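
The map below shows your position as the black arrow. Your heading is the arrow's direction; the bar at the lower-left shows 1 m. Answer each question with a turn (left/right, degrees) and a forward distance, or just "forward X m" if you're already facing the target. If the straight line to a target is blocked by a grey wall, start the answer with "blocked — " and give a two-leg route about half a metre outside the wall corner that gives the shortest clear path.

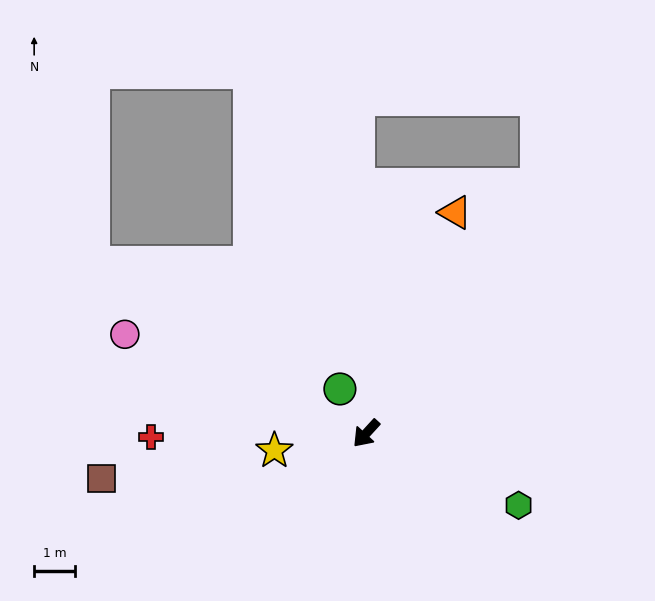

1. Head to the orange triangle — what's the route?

turn right 159°, forward 5.9 m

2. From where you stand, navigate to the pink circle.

turn right 70°, forward 6.4 m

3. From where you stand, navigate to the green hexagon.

turn left 107°, forward 4.2 m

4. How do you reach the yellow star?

turn right 37°, forward 2.3 m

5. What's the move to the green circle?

turn right 107°, forward 1.3 m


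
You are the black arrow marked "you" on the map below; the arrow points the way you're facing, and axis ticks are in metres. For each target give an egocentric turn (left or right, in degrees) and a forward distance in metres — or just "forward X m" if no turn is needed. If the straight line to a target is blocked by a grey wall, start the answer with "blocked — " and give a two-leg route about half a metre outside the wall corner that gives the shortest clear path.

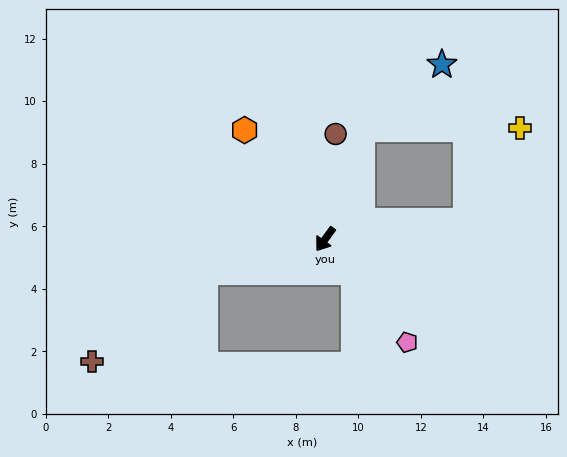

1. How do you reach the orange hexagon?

turn right 108°, forward 4.3 m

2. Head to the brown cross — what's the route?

blocked — turn right 39°, forward 4.0 m, then turn left 23°, forward 4.6 m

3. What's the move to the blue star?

blocked — turn right 163°, forward 3.7 m, then turn right 32°, forward 3.3 m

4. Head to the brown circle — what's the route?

turn right 150°, forward 3.4 m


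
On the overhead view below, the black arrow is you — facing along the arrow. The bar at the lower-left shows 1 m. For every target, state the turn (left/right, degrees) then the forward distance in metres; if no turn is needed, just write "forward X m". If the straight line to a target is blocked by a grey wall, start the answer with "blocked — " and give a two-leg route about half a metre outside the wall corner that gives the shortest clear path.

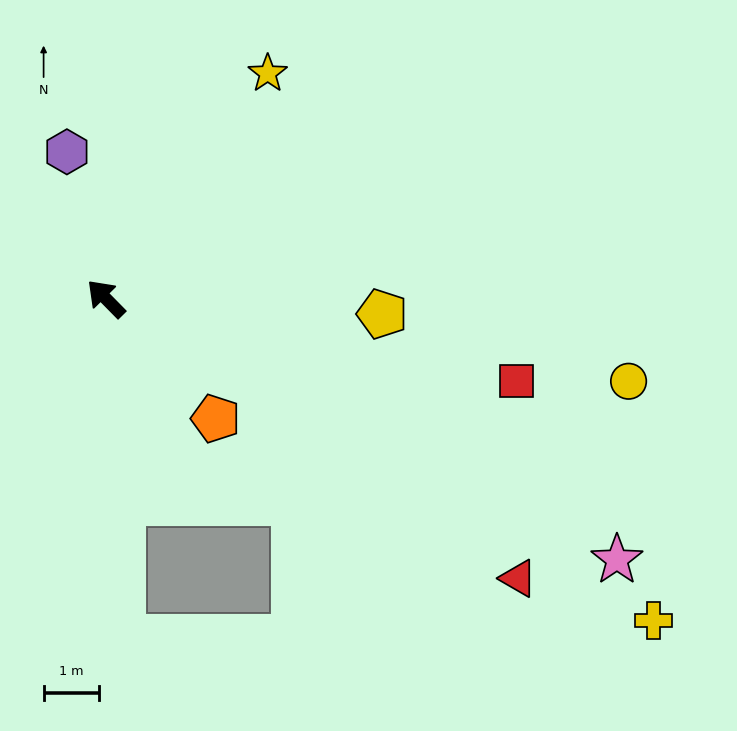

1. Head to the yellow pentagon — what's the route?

turn right 138°, forward 5.0 m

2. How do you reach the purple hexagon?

turn right 30°, forward 2.7 m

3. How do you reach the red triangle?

turn right 169°, forward 8.9 m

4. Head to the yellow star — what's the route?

turn right 80°, forward 5.0 m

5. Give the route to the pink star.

turn right 162°, forward 10.3 m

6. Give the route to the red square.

turn right 146°, forward 7.5 m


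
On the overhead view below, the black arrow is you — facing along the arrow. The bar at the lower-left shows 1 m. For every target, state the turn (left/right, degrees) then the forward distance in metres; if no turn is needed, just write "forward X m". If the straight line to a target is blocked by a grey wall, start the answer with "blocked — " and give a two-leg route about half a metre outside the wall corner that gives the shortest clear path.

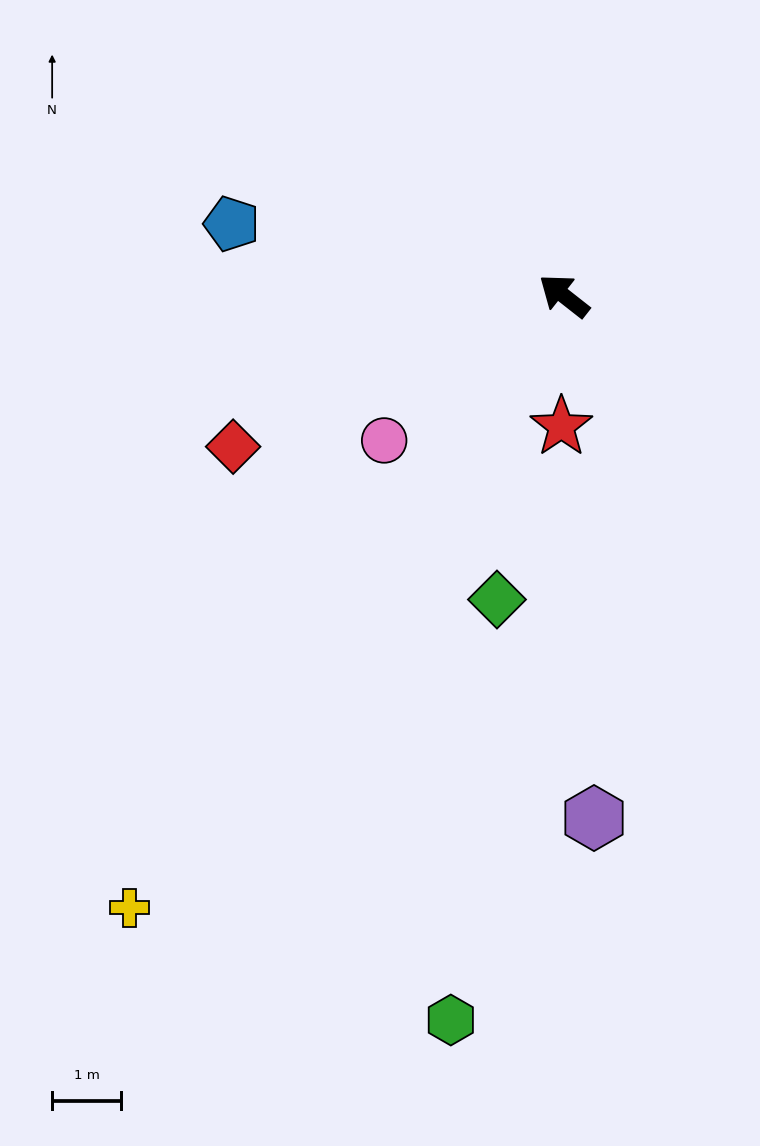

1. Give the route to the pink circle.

turn left 77°, forward 3.3 m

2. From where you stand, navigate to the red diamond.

turn left 63°, forward 5.3 m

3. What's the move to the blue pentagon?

turn left 26°, forward 4.9 m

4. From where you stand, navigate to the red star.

turn left 127°, forward 1.9 m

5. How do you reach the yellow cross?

turn left 93°, forward 10.9 m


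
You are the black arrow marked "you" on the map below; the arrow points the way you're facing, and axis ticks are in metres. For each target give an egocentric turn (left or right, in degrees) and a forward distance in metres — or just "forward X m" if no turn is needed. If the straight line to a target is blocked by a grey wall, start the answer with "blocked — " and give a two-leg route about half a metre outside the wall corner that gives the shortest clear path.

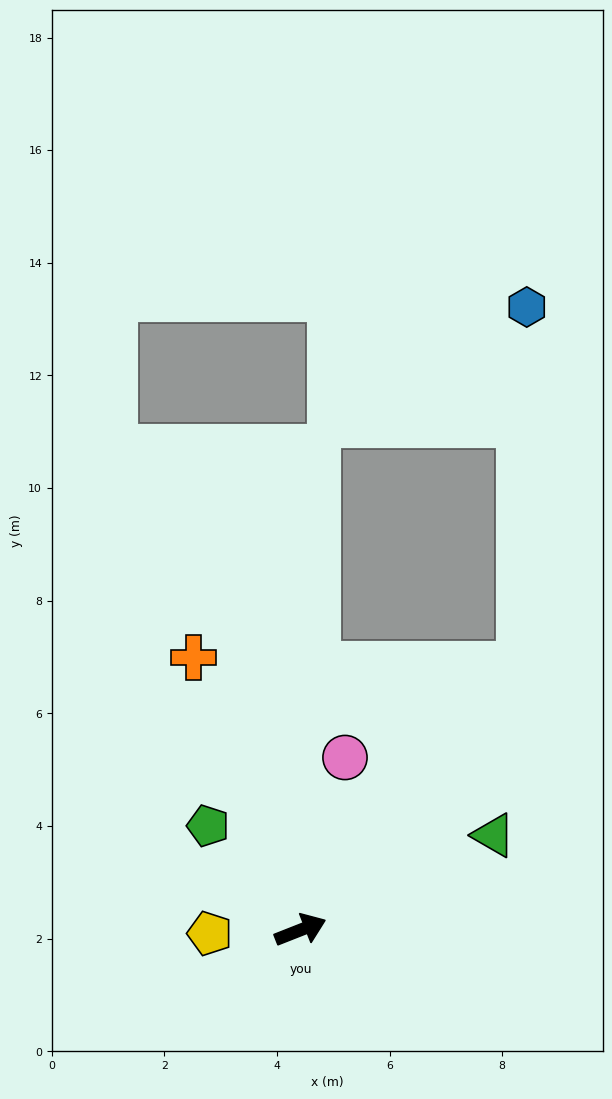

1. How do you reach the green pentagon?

turn left 110°, forward 2.5 m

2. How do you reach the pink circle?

turn left 54°, forward 3.2 m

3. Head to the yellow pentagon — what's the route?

turn left 161°, forward 1.6 m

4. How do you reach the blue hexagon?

blocked — turn left 29°, forward 6.1 m, then turn left 38°, forward 6.4 m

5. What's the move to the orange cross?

turn left 90°, forward 5.2 m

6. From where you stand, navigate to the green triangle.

turn left 5°, forward 3.8 m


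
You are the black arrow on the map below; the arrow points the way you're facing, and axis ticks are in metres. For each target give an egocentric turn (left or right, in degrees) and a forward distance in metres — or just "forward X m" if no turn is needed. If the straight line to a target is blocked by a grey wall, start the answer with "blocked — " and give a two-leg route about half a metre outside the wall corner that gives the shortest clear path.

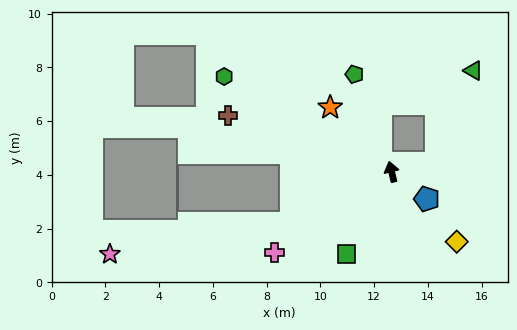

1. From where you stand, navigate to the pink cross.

turn left 111°, forward 5.3 m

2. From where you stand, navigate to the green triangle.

blocked — turn right 92°, forward 1.7 m, then turn left 56°, forward 3.7 m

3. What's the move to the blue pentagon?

turn right 141°, forward 1.7 m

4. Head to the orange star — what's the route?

turn left 30°, forward 3.3 m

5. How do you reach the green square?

turn left 138°, forward 3.5 m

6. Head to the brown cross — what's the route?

turn left 57°, forward 6.4 m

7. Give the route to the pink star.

blocked — turn left 103°, forward 4.2 m, then turn right 17°, forward 6.9 m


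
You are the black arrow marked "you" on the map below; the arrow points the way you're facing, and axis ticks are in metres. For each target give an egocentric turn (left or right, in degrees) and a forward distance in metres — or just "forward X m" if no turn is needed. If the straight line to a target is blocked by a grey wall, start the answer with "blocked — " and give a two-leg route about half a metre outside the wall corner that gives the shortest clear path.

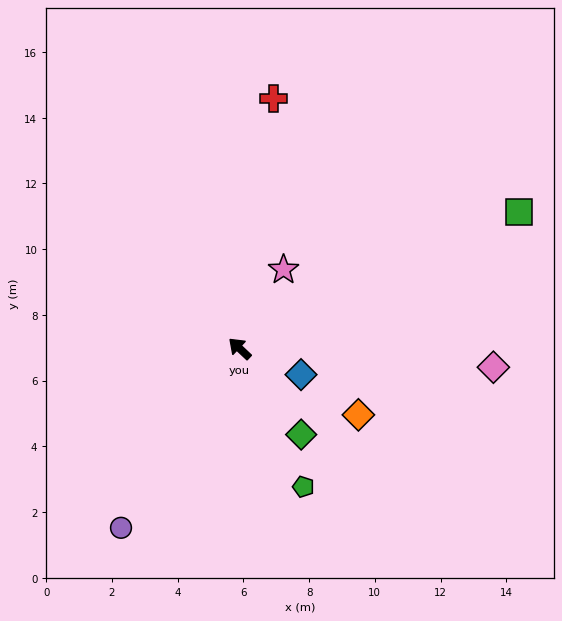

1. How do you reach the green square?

turn right 111°, forward 9.5 m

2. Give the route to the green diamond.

turn left 169°, forward 3.2 m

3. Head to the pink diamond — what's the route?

turn right 141°, forward 7.7 m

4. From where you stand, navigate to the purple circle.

turn left 100°, forward 6.5 m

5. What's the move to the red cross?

turn right 54°, forward 7.7 m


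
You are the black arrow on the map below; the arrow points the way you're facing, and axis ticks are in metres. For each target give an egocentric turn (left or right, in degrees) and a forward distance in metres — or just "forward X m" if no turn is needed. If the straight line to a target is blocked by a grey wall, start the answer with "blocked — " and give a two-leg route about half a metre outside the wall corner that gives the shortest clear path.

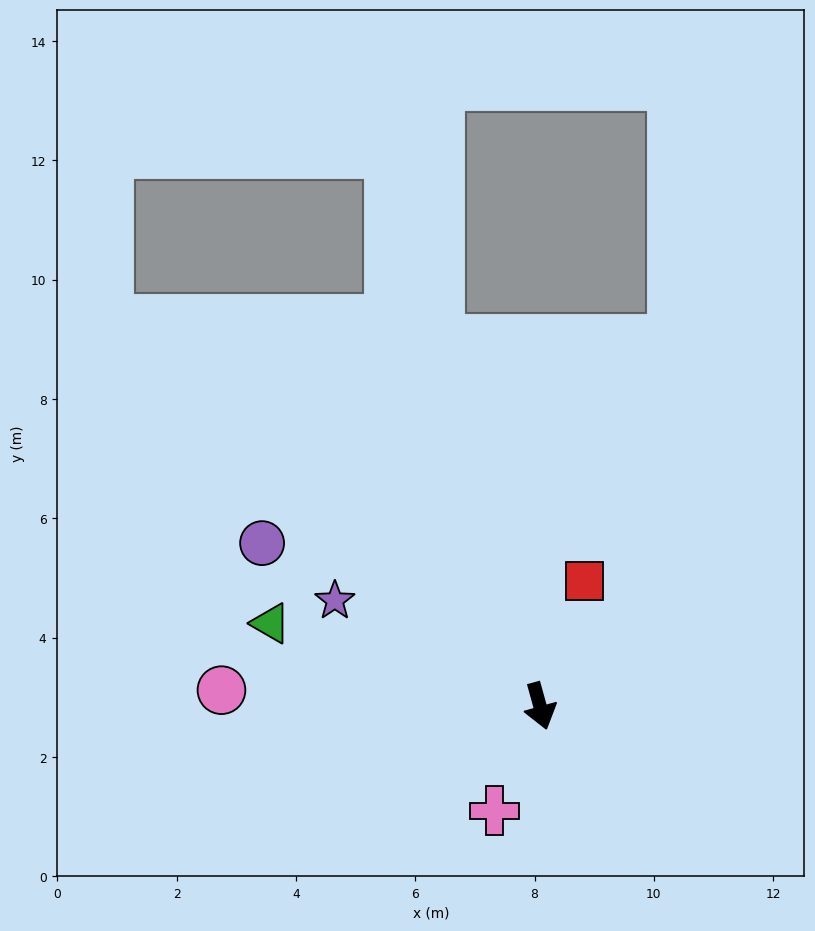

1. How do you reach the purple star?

turn right 133°, forward 3.9 m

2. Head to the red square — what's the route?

turn left 145°, forward 2.2 m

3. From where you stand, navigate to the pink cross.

turn right 39°, forward 1.9 m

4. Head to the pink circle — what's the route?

turn right 108°, forward 5.3 m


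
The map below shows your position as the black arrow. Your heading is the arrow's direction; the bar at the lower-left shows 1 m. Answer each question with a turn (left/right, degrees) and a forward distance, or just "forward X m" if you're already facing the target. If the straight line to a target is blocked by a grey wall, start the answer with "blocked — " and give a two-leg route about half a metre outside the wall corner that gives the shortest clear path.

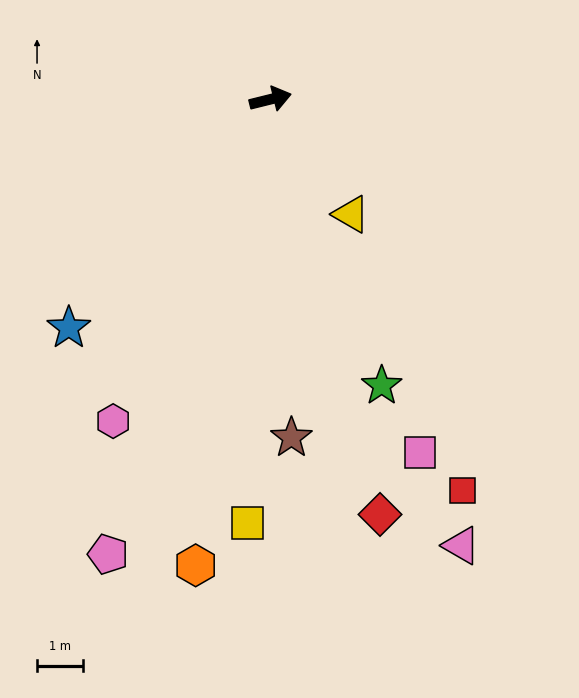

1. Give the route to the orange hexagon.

turn right 113°, forward 10.2 m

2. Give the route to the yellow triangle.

turn right 69°, forward 3.0 m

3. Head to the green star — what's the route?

turn right 83°, forward 6.6 m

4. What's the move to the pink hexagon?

turn right 130°, forward 7.7 m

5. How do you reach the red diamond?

turn right 89°, forward 9.3 m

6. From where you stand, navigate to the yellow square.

turn right 107°, forward 9.2 m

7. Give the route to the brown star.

turn right 100°, forward 7.3 m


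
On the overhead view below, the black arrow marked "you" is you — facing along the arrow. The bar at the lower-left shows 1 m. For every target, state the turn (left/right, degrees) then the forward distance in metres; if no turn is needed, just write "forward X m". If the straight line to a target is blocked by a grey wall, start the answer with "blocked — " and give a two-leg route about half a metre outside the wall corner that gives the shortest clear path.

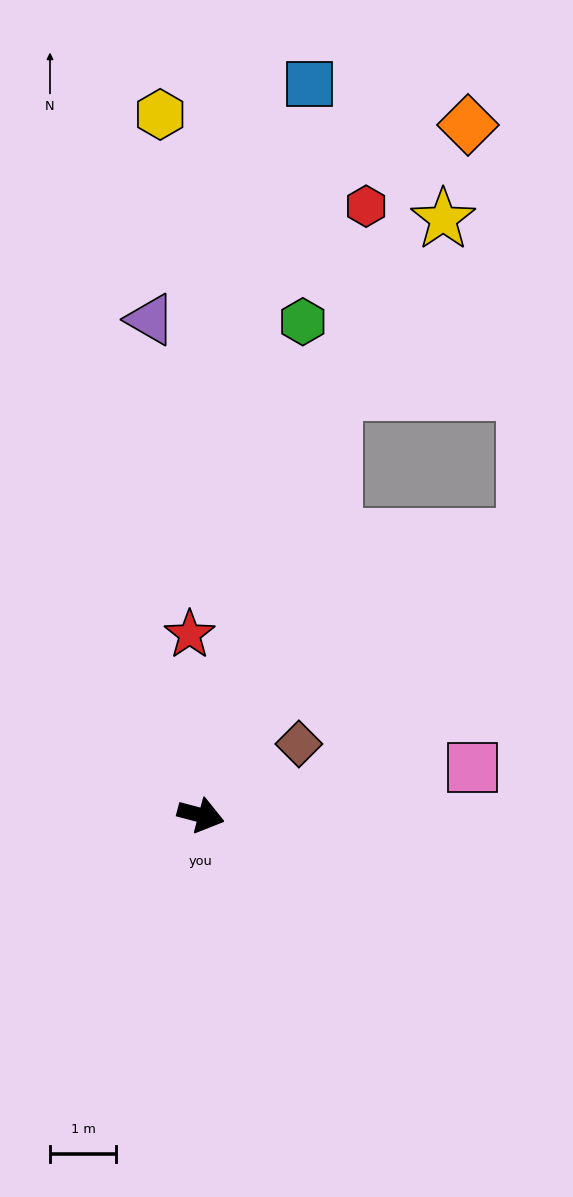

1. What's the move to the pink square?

turn left 25°, forward 4.2 m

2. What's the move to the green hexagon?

turn left 93°, forward 7.6 m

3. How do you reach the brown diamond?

turn left 51°, forward 1.8 m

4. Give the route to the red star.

turn left 108°, forward 2.7 m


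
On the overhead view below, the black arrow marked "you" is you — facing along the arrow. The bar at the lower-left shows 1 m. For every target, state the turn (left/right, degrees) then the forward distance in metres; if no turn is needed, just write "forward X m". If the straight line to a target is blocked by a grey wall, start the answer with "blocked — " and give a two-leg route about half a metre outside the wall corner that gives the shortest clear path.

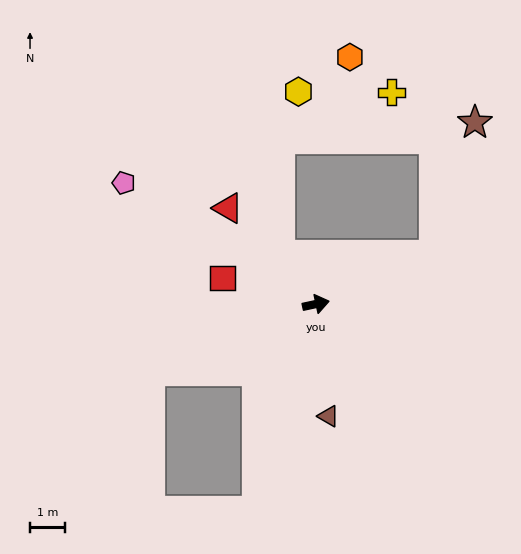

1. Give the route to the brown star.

blocked — turn left 11°, forward 3.6 m, then turn left 50°, forward 3.9 m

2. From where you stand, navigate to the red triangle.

turn left 120°, forward 3.7 m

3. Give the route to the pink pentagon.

turn left 136°, forward 6.4 m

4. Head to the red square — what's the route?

turn left 152°, forward 2.7 m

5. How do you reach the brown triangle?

turn right 96°, forward 3.2 m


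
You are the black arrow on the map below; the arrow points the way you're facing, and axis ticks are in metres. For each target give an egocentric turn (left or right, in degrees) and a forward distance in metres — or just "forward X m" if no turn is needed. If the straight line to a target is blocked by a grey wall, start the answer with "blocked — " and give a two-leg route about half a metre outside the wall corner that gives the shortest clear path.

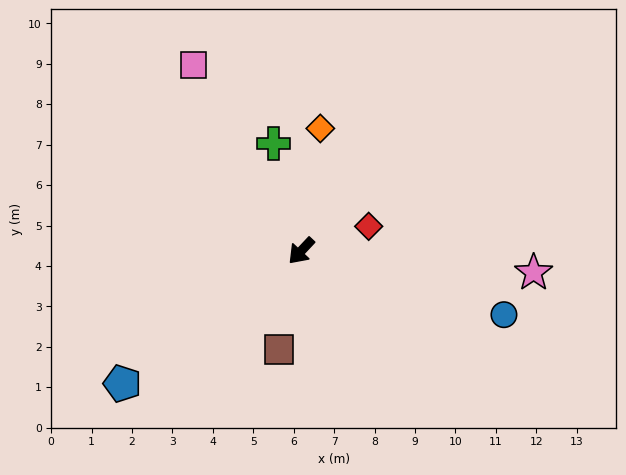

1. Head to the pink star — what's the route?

turn left 128°, forward 5.8 m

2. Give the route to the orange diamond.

turn right 146°, forward 3.1 m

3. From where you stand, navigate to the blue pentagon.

turn right 10°, forward 5.5 m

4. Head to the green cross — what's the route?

turn right 122°, forward 2.7 m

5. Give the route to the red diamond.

turn left 153°, forward 1.8 m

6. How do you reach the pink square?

turn right 107°, forward 5.3 m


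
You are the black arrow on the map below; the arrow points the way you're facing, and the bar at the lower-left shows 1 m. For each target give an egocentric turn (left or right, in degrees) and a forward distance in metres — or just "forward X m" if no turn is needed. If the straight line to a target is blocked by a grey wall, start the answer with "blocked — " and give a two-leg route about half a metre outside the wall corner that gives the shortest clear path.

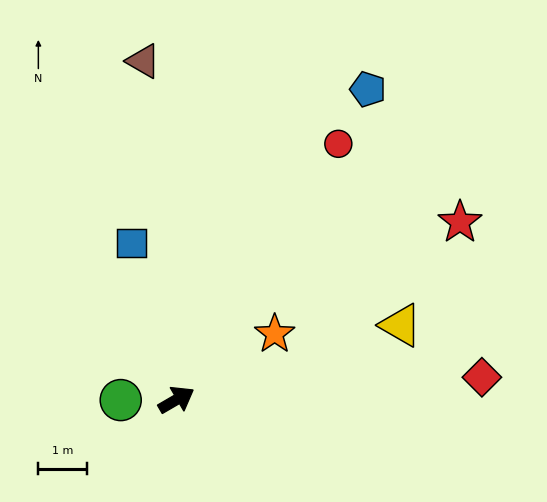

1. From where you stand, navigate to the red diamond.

turn right 26°, forward 6.2 m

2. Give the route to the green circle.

turn left 150°, forward 1.1 m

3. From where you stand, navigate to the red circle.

turn left 27°, forward 6.2 m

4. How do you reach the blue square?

turn left 76°, forward 3.3 m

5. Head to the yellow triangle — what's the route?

turn right 12°, forward 4.8 m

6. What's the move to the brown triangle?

turn left 65°, forward 6.9 m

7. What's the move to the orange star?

turn left 4°, forward 2.4 m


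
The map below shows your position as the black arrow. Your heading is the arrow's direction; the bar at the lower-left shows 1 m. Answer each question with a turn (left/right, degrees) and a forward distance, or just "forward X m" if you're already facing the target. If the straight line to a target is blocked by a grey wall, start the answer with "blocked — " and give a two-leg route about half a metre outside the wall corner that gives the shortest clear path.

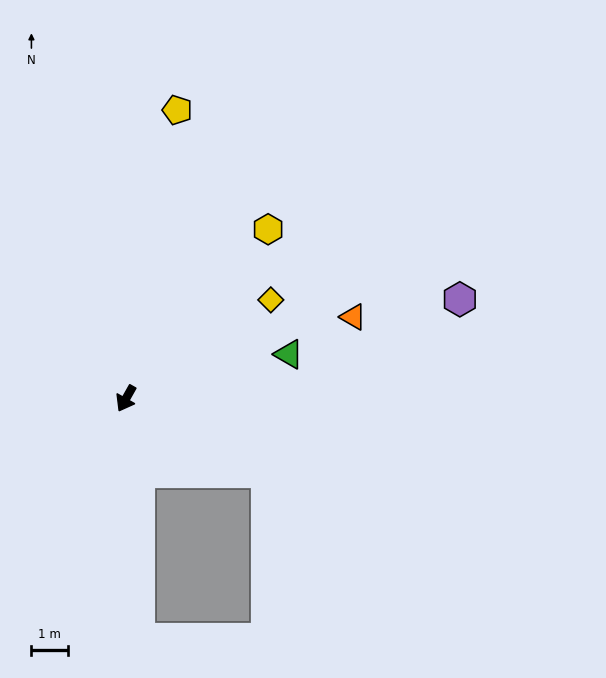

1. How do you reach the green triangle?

turn left 135°, forward 4.6 m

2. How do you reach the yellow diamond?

turn left 154°, forward 4.8 m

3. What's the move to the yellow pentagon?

turn right 161°, forward 8.0 m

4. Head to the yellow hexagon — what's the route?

turn left 169°, forward 6.1 m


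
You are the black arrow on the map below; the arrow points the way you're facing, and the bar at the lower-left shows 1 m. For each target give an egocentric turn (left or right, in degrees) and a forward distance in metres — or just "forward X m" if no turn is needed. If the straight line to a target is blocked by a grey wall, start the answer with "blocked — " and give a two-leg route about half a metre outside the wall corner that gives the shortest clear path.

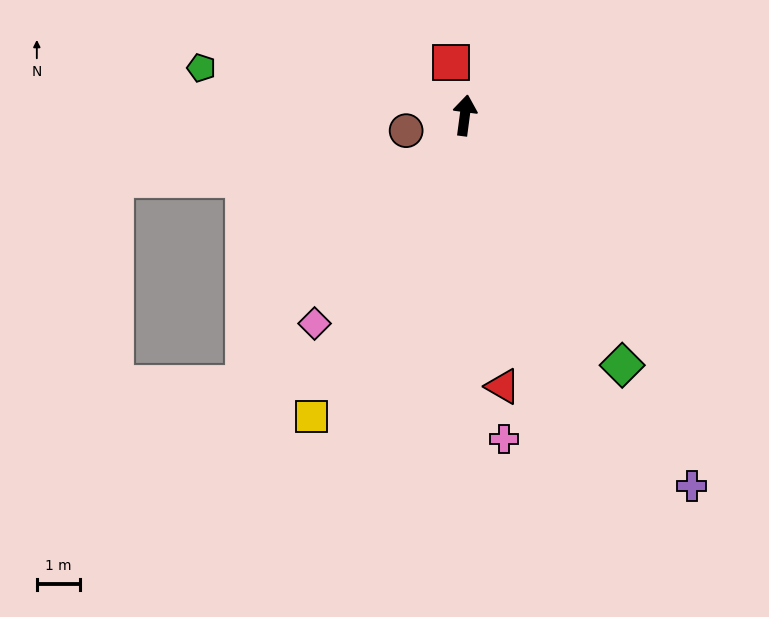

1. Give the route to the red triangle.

turn right 165°, forward 6.4 m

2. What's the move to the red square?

turn left 22°, forward 1.3 m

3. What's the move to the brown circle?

turn left 112°, forward 1.4 m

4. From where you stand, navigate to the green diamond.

turn right 140°, forward 6.9 m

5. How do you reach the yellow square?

turn left 161°, forward 7.9 m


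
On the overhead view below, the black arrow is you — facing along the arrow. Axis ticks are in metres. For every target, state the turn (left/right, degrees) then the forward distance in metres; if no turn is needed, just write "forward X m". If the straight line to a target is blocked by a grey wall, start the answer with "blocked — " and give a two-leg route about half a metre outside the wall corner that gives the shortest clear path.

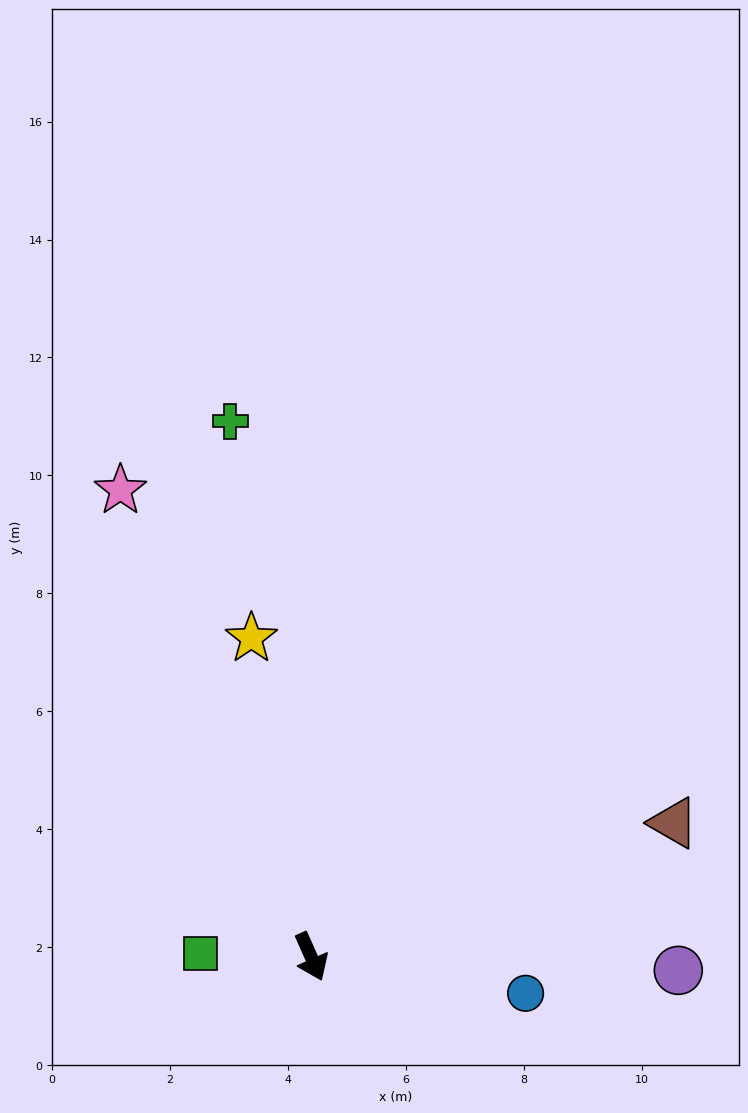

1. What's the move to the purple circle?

turn left 64°, forward 6.2 m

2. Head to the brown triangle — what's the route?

turn left 86°, forward 6.6 m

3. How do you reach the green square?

turn right 116°, forward 1.9 m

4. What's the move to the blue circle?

turn left 56°, forward 3.7 m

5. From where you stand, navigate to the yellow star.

turn left 167°, forward 5.5 m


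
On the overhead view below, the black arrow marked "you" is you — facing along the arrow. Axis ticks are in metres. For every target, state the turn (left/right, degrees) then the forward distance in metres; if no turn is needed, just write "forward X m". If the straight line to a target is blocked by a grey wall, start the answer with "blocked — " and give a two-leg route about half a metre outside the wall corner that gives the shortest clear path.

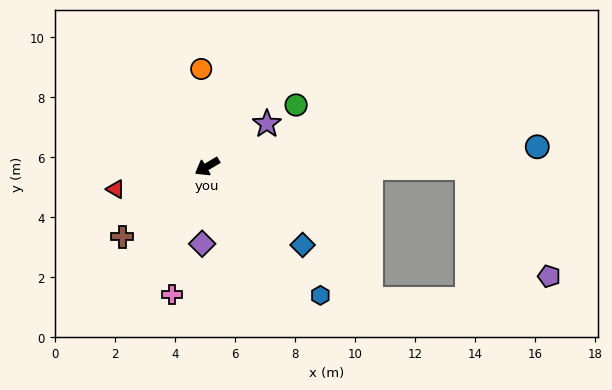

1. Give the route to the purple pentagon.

blocked — turn left 149°, forward 8.7 m, then turn right 53°, forward 4.5 m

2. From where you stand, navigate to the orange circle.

turn right 117°, forward 3.3 m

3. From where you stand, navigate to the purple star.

turn right 175°, forward 2.4 m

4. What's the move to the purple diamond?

turn left 56°, forward 2.6 m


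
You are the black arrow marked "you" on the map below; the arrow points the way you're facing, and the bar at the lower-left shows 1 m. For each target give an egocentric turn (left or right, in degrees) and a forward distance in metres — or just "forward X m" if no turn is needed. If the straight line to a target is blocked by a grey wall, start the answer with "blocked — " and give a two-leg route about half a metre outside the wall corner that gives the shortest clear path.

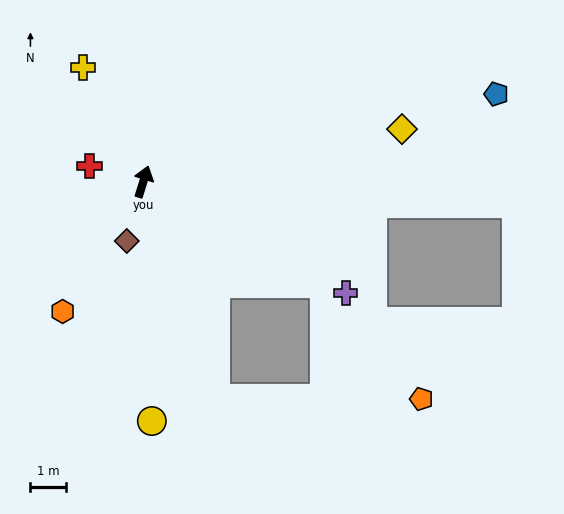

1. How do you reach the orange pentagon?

blocked — turn right 144°, forward 6.5 m, then turn left 71°, forward 5.8 m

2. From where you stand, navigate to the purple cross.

turn right 102°, forward 6.5 m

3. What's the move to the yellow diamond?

turn right 61°, forward 7.5 m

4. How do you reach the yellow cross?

turn left 45°, forward 3.7 m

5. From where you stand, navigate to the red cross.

turn left 91°, forward 1.6 m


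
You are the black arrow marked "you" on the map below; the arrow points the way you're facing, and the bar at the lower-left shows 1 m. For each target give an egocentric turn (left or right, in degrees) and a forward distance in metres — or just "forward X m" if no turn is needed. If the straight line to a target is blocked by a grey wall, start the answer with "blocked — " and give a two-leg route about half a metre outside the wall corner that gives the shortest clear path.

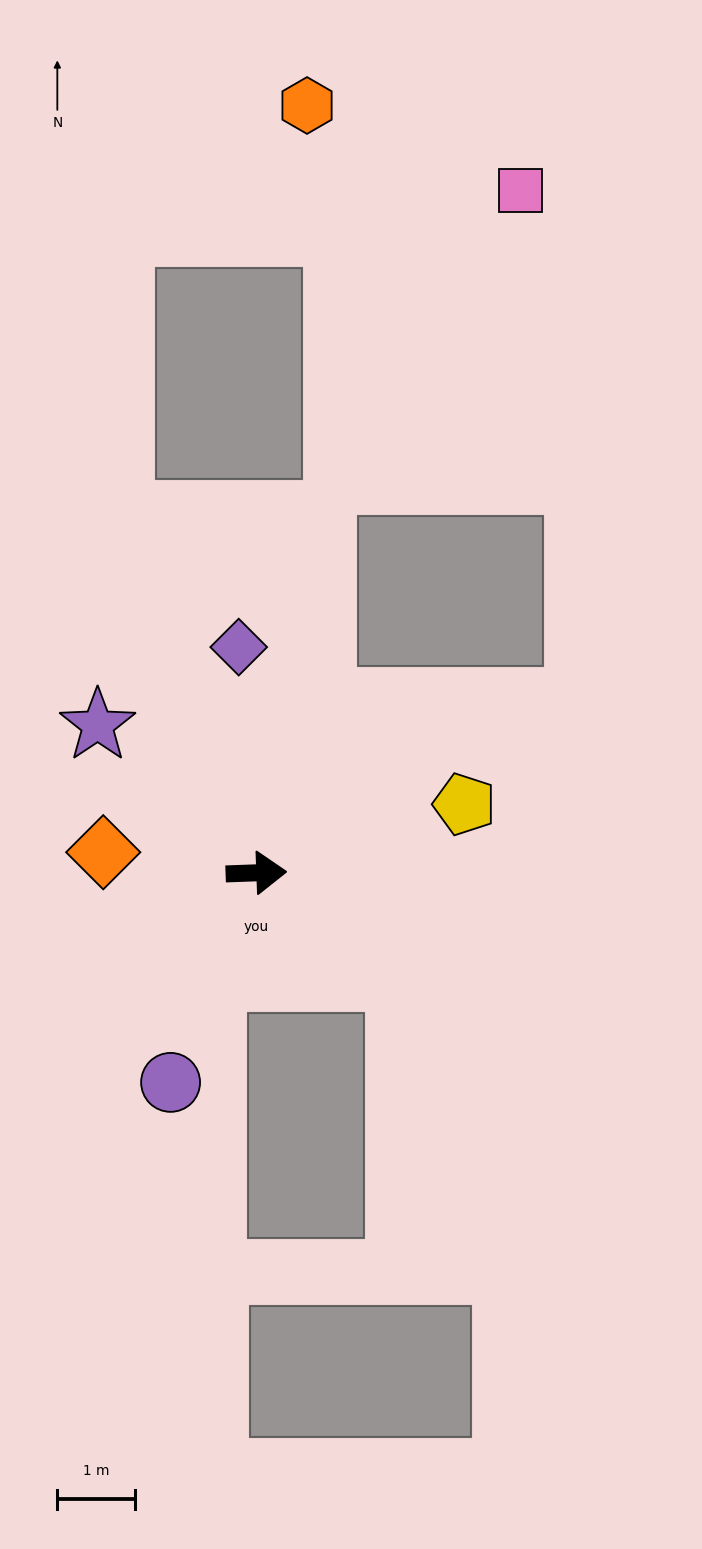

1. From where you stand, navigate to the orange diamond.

turn left 170°, forward 2.0 m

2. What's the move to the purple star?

turn left 135°, forward 2.8 m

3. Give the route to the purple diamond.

turn left 92°, forward 2.9 m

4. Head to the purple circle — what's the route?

turn right 114°, forward 2.9 m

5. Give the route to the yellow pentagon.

turn left 16°, forward 2.8 m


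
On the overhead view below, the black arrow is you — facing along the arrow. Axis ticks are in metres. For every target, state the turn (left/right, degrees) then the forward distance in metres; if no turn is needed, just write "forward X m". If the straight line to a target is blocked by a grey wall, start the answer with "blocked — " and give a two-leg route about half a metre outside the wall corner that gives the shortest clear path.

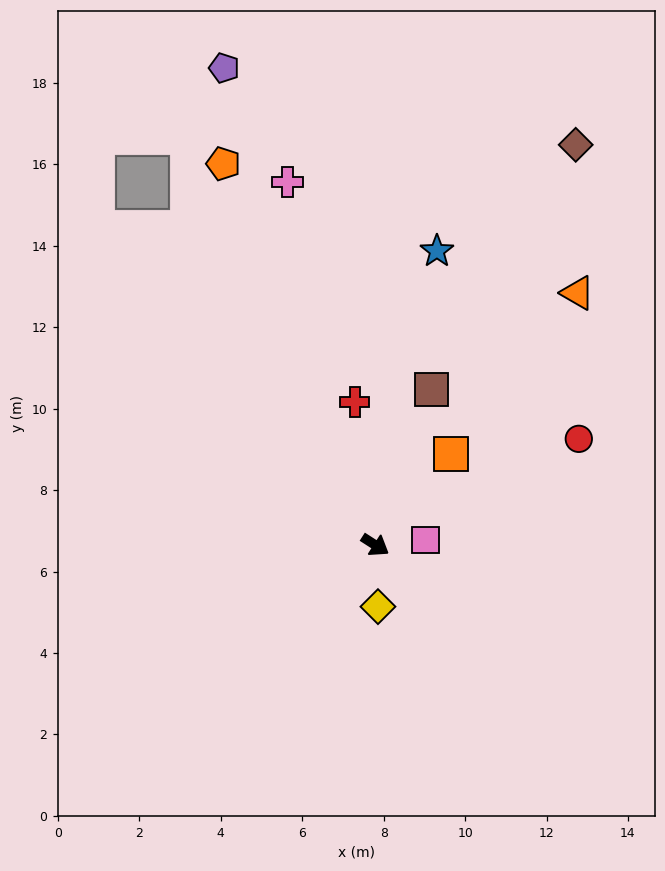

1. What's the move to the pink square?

turn left 39°, forward 1.2 m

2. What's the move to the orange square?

turn left 83°, forward 2.9 m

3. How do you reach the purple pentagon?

turn left 140°, forward 12.3 m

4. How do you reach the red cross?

turn left 131°, forward 3.5 m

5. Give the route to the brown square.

turn left 103°, forward 4.1 m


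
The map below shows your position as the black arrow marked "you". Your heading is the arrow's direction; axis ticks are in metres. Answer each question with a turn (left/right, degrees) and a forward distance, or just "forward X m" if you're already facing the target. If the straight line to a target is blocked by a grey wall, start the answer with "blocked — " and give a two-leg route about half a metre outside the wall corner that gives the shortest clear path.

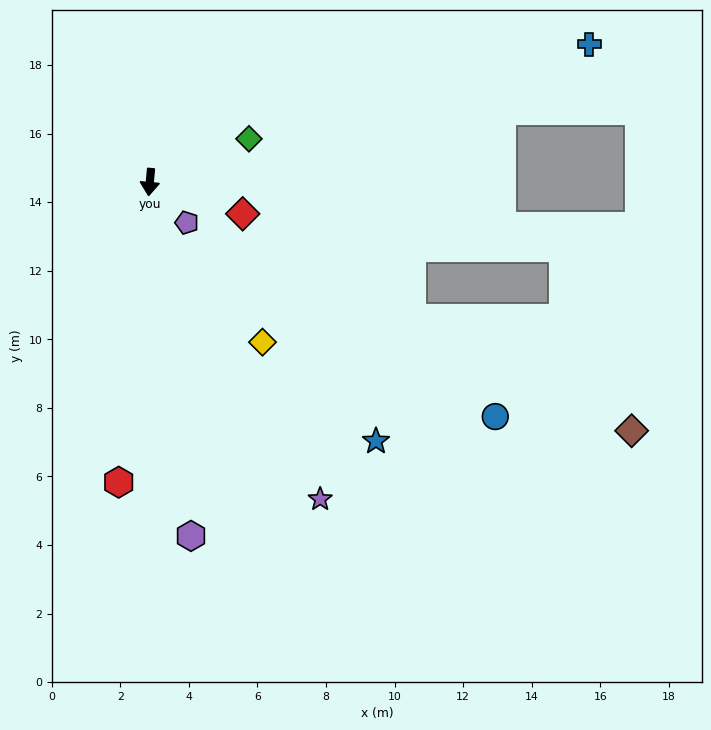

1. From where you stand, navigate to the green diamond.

turn left 119°, forward 3.2 m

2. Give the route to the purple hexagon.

turn left 12°, forward 10.4 m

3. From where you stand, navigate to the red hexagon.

forward 8.8 m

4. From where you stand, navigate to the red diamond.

turn left 76°, forward 2.9 m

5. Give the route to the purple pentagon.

turn left 47°, forward 1.6 m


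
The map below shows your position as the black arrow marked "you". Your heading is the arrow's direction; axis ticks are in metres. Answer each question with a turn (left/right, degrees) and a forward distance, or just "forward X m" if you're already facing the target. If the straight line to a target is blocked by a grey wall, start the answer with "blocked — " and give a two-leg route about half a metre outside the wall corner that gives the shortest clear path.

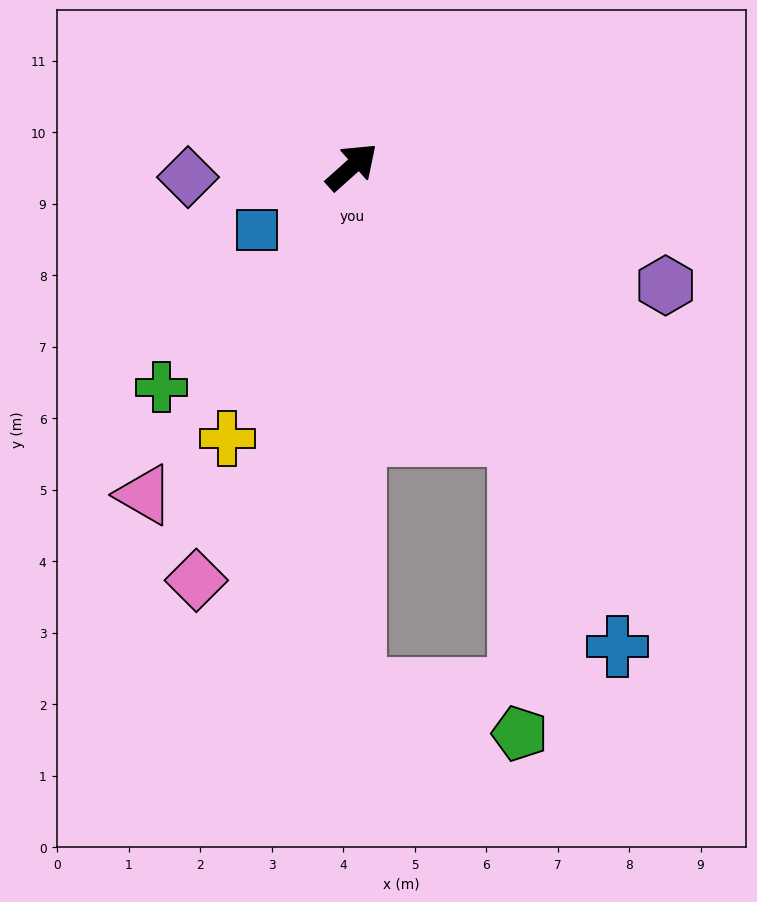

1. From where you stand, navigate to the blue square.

turn left 172°, forward 1.6 m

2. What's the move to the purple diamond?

turn left 142°, forward 2.3 m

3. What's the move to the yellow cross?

turn right 156°, forward 4.2 m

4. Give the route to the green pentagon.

blocked — turn right 100°, forward 4.4 m, then turn right 32°, forward 4.2 m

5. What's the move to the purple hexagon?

turn right 63°, forward 4.7 m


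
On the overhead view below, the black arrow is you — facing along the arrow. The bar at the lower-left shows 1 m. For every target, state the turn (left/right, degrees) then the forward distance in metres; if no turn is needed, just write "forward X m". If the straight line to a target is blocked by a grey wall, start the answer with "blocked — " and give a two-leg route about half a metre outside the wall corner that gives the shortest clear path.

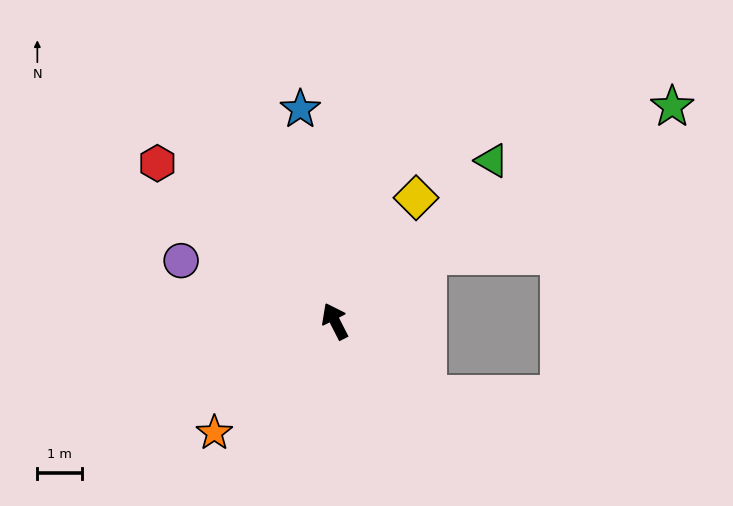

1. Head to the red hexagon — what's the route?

turn left 21°, forward 5.3 m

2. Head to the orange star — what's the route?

turn left 106°, forward 3.6 m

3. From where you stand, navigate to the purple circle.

turn left 41°, forward 3.7 m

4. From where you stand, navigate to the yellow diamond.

turn right 60°, forward 3.3 m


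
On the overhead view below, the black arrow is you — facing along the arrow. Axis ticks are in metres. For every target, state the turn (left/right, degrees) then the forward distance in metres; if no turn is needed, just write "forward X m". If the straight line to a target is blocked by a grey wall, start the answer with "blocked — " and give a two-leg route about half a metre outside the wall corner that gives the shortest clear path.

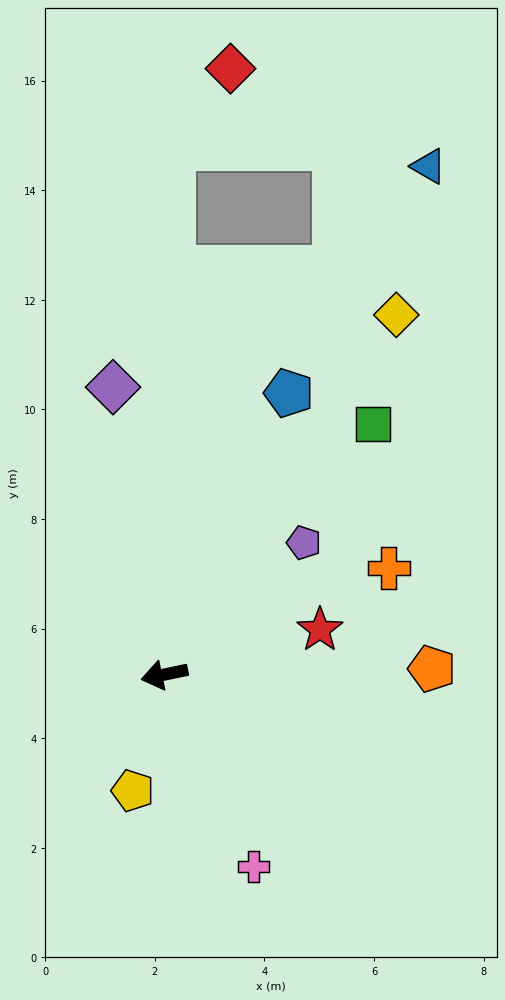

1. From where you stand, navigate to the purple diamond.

turn right 92°, forward 5.3 m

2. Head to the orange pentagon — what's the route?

turn left 169°, forward 4.9 m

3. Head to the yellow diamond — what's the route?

turn right 135°, forward 7.8 m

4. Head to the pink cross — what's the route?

turn left 103°, forward 3.9 m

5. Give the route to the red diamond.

blocked — turn right 103°, forward 9.6 m, then turn right 35°, forward 1.8 m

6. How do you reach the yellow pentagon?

turn left 63°, forward 2.2 m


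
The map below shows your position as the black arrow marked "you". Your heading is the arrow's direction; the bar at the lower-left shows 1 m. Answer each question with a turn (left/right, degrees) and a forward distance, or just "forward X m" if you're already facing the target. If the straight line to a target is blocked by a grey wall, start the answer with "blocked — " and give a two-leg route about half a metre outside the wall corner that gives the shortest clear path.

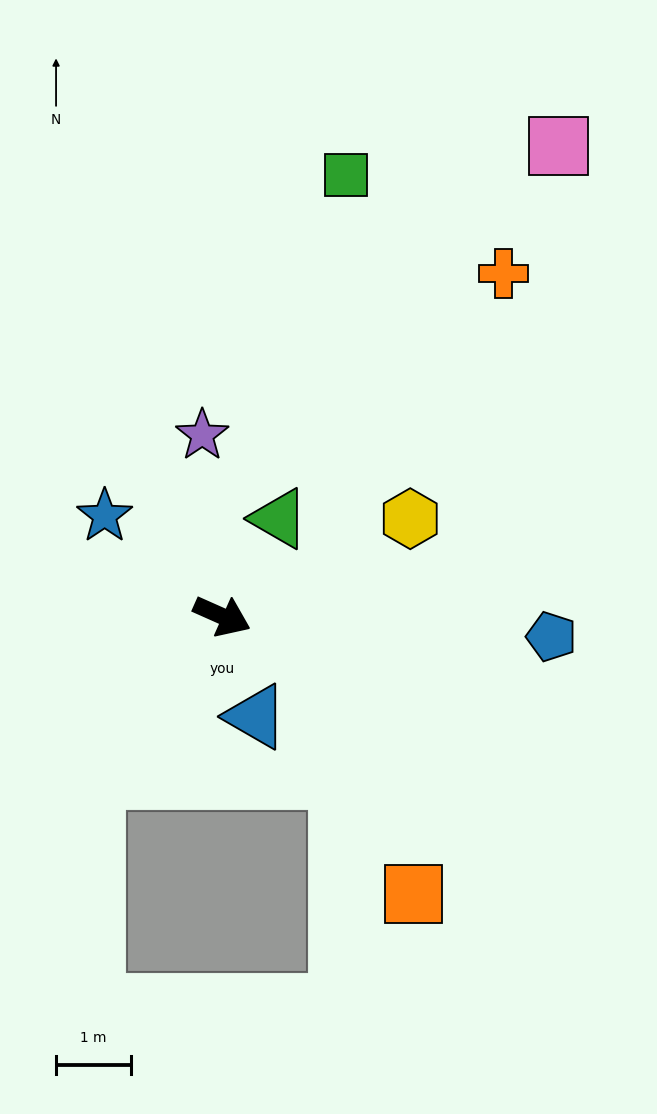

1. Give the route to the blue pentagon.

turn left 20°, forward 4.4 m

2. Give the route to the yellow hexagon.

turn left 51°, forward 2.8 m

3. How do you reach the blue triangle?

turn right 47°, forward 1.4 m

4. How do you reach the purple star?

turn left 120°, forward 2.4 m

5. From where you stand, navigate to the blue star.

turn left 163°, forward 2.1 m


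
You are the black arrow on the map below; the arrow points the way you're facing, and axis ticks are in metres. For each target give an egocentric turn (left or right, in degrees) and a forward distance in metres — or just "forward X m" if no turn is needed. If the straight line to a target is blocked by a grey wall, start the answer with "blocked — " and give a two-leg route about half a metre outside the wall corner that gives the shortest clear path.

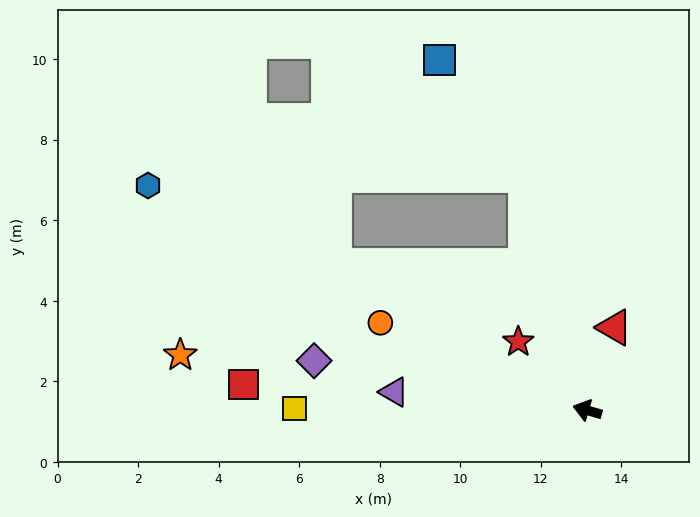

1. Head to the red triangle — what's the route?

turn right 92°, forward 2.2 m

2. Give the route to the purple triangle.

turn left 11°, forward 4.8 m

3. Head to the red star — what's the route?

turn right 29°, forward 2.4 m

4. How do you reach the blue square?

blocked — turn right 59°, forward 6.0 m, then turn left 22°, forward 3.6 m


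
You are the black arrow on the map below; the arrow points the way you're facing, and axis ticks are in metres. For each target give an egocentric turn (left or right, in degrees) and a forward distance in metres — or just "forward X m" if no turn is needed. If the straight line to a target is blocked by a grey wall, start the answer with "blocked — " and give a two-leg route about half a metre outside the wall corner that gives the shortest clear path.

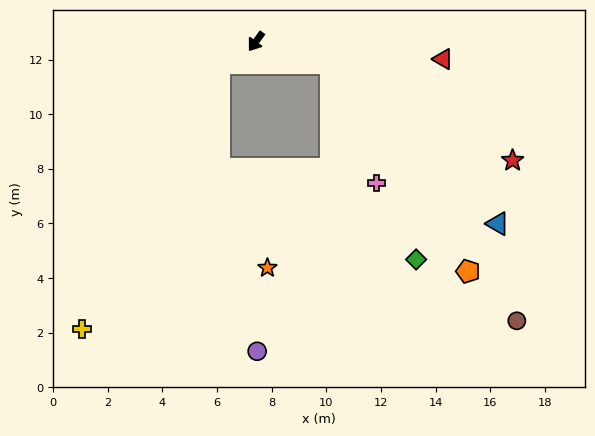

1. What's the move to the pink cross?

blocked — turn left 110°, forward 2.9 m, then turn right 53°, forward 4.7 m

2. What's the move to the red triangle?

turn left 121°, forward 6.9 m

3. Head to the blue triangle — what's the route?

blocked — turn left 110°, forward 2.9 m, then turn right 28°, forward 8.5 m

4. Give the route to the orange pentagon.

blocked — turn left 110°, forward 2.9 m, then turn right 41°, forward 9.1 m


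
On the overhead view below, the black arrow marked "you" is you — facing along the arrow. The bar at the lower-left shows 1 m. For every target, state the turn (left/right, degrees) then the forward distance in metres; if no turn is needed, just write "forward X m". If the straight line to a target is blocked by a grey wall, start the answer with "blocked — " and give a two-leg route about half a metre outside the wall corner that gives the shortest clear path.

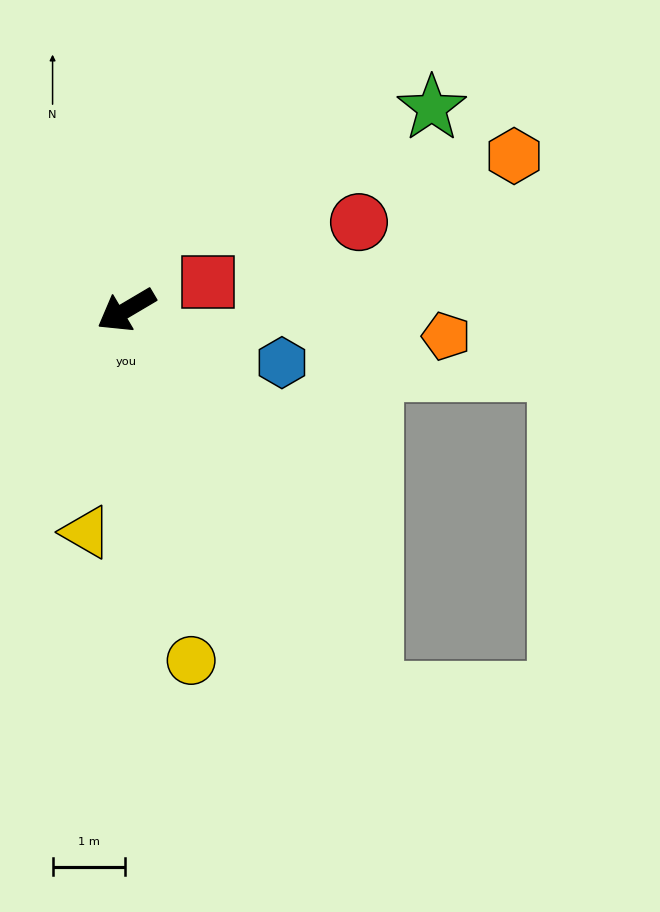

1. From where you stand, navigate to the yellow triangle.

turn left 49°, forward 3.1 m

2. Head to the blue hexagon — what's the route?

turn left 131°, forward 2.3 m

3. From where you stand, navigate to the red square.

turn left 168°, forward 1.2 m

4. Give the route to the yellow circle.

turn left 70°, forward 4.9 m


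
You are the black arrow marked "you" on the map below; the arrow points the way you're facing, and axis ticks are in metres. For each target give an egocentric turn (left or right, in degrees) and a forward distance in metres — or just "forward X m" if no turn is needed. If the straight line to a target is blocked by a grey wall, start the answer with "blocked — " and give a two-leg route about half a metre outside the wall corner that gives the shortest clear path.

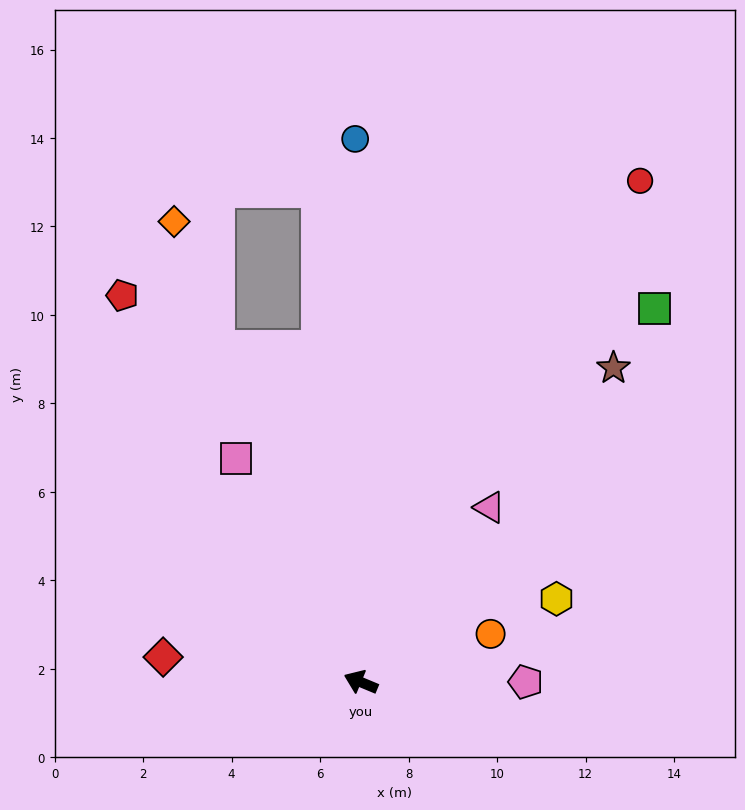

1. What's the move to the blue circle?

turn right 67°, forward 12.3 m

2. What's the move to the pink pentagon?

turn right 157°, forward 3.7 m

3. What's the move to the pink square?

turn right 38°, forward 5.8 m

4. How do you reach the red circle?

turn right 97°, forward 13.0 m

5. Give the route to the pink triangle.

turn right 104°, forward 4.9 m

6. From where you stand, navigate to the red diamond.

turn left 15°, forward 4.5 m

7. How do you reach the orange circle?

turn right 137°, forward 3.1 m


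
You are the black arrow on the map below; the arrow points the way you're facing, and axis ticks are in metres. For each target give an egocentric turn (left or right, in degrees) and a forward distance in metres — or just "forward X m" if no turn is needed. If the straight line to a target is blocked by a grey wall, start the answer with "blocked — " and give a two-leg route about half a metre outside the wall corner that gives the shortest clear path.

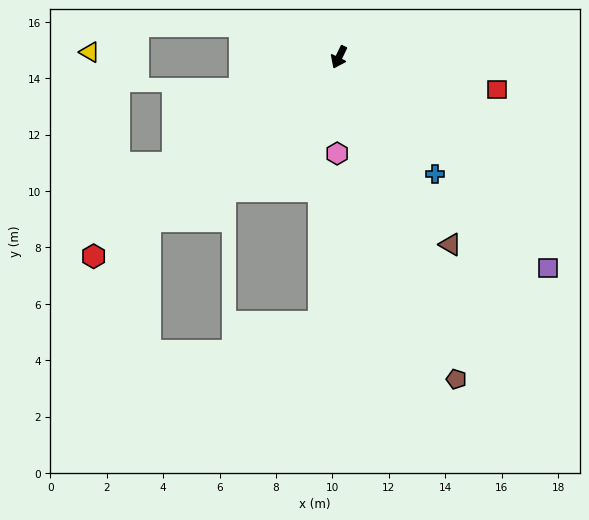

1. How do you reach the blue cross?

turn left 65°, forward 5.4 m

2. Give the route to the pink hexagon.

turn left 25°, forward 3.4 m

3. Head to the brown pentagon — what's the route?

turn left 46°, forward 12.2 m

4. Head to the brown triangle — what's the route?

turn left 57°, forward 7.7 m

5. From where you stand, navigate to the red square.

turn left 104°, forward 5.7 m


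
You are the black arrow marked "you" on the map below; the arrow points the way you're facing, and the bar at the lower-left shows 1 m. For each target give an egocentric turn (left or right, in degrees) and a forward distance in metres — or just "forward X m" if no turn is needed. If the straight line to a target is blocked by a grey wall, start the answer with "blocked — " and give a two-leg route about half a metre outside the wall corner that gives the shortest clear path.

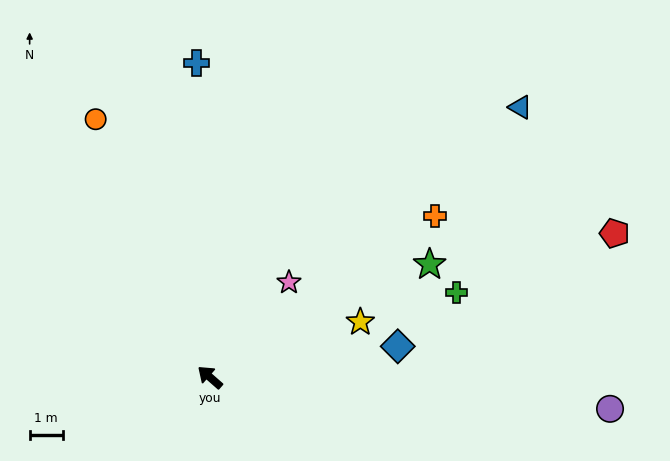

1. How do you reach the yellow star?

turn right 119°, forward 4.8 m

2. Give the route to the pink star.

turn right 89°, forward 3.7 m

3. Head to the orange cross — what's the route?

turn right 103°, forward 8.4 m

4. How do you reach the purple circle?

turn right 143°, forward 12.1 m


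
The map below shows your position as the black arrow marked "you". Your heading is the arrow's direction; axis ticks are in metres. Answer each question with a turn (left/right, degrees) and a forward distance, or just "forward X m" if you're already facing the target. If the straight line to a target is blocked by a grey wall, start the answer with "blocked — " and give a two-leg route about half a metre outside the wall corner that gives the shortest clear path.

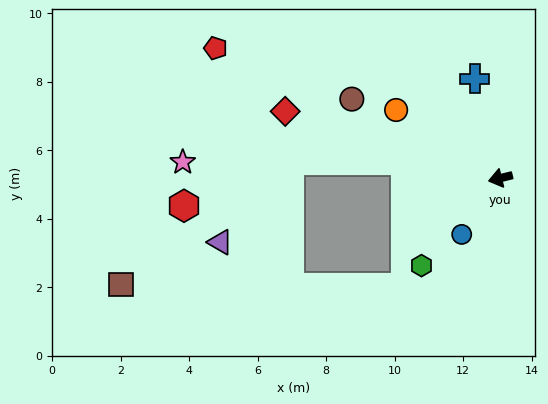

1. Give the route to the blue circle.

turn left 42°, forward 2.0 m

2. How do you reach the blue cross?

turn right 89°, forward 3.0 m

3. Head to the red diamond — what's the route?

turn right 31°, forward 6.6 m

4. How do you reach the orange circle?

turn right 47°, forward 3.6 m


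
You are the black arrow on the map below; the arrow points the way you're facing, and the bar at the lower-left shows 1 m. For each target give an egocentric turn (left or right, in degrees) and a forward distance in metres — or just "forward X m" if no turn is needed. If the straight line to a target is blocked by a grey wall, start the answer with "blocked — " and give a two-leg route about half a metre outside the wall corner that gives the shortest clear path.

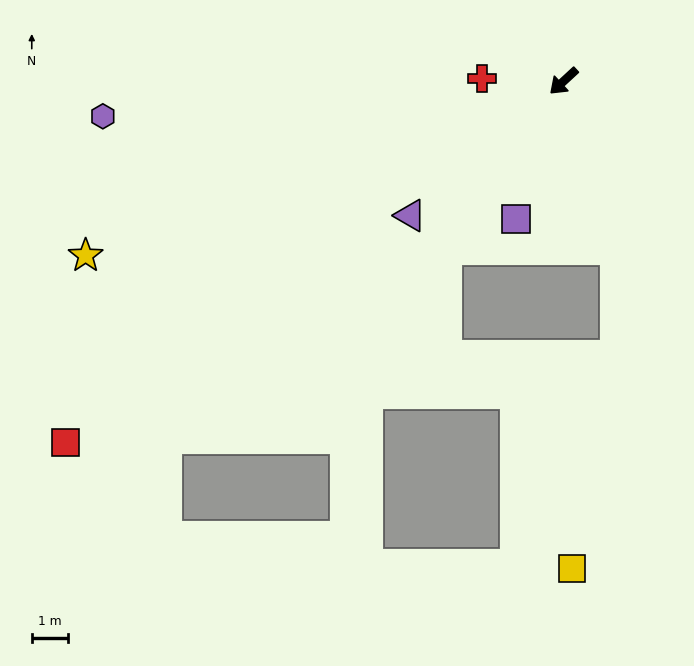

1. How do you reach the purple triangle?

forward 5.6 m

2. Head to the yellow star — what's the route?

turn right 23°, forward 13.9 m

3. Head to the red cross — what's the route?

turn right 45°, forward 2.2 m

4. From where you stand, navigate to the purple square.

turn left 28°, forward 4.0 m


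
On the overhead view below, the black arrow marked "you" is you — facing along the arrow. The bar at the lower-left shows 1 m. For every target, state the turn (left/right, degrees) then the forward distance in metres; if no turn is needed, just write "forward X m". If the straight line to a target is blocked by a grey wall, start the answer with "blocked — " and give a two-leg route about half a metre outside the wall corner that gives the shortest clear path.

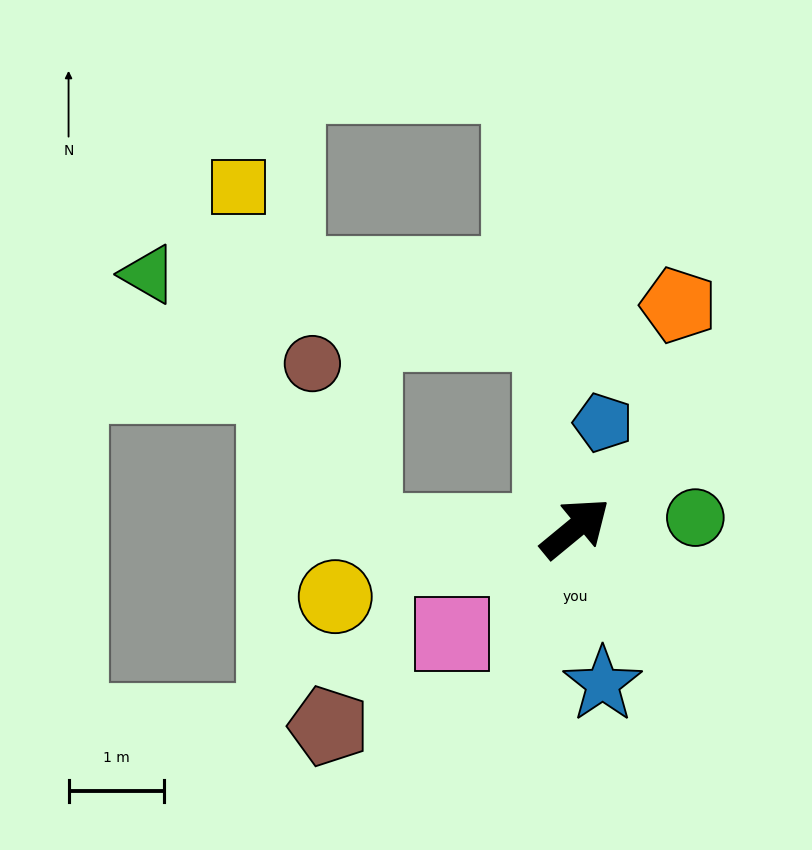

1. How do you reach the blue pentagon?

turn left 36°, forward 1.1 m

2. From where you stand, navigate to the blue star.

turn right 120°, forward 1.7 m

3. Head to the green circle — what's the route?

turn right 34°, forward 1.3 m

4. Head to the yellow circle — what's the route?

turn left 156°, forward 2.6 m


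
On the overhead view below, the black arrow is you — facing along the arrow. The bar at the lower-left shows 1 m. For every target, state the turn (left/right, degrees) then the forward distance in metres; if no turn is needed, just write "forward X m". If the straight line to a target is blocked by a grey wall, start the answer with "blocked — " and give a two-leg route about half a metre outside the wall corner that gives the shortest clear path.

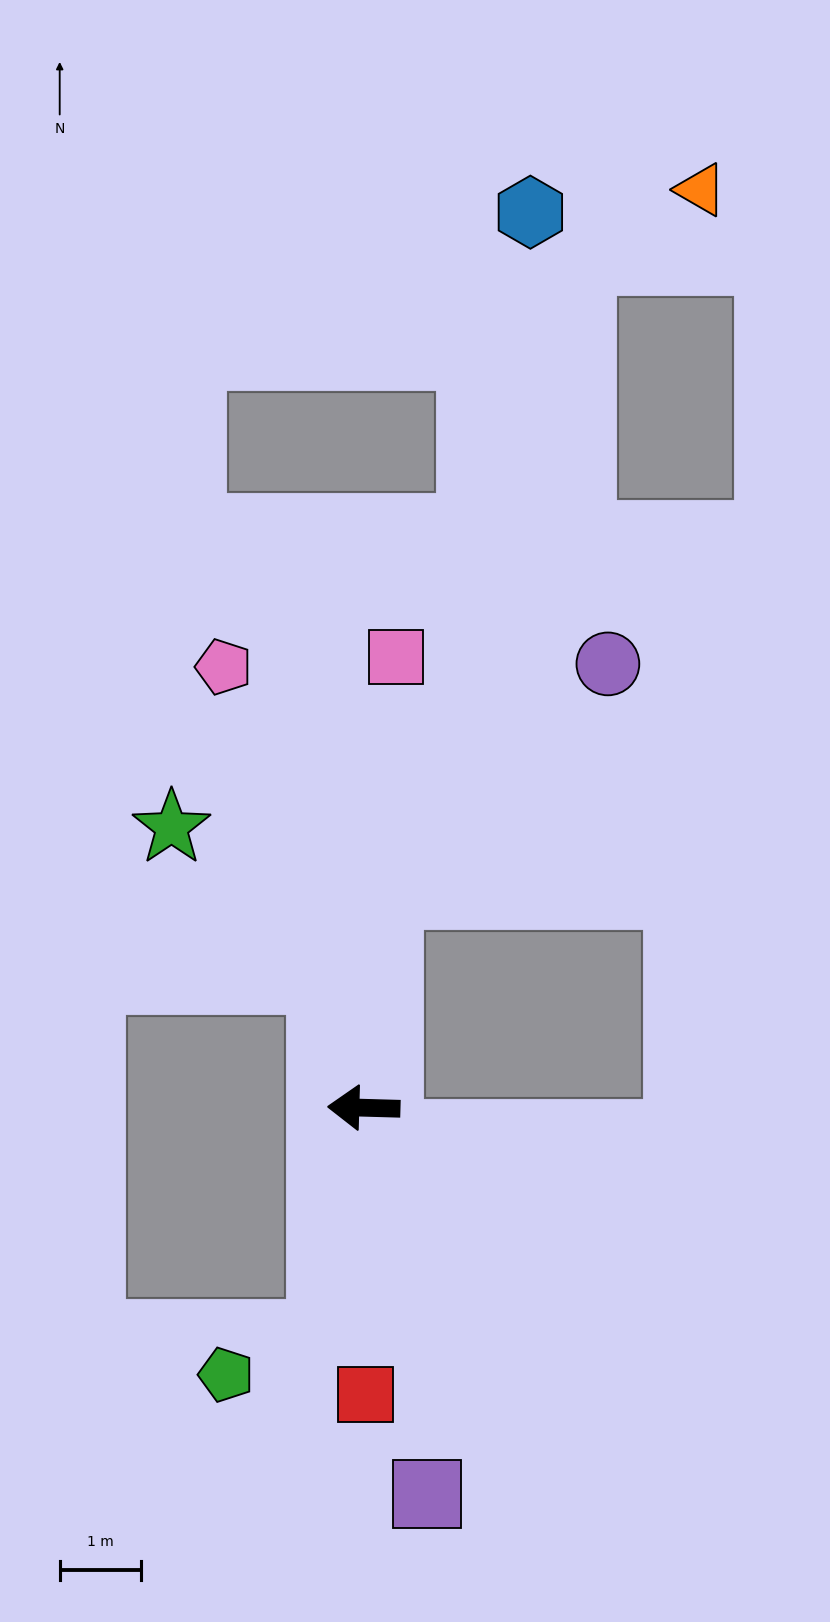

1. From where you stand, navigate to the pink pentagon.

turn right 71°, forward 5.7 m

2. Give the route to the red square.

turn left 92°, forward 3.5 m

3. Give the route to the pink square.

turn right 92°, forward 5.6 m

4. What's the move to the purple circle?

blocked — turn right 95°, forward 2.6 m, then turn right 37°, forward 3.9 m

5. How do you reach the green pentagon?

blocked — turn left 81°, forward 2.8 m, then turn right 56°, forward 1.3 m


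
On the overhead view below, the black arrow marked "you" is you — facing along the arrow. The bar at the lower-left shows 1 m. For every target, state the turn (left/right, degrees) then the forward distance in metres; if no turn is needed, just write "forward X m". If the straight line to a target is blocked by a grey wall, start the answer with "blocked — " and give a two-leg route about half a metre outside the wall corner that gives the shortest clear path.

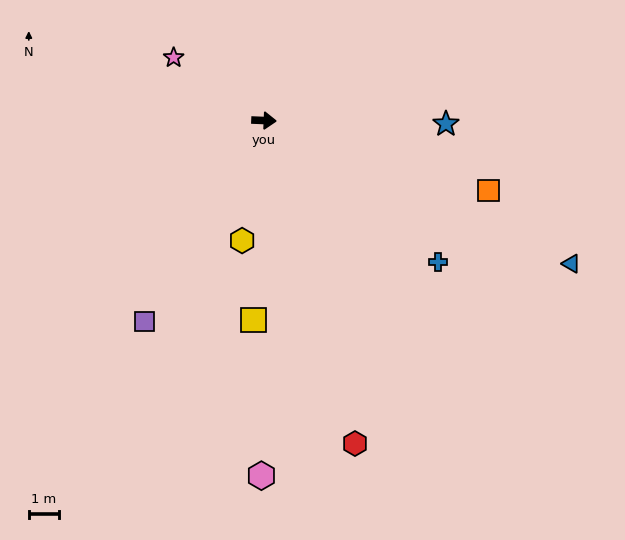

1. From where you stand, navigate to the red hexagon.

turn right 72°, forward 10.9 m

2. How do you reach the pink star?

turn left 148°, forward 3.6 m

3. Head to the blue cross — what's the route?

turn right 37°, forward 7.3 m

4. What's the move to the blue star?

forward 5.9 m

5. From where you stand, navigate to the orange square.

turn right 15°, forward 7.7 m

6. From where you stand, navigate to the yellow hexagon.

turn right 98°, forward 4.0 m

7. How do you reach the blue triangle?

turn right 23°, forward 11.1 m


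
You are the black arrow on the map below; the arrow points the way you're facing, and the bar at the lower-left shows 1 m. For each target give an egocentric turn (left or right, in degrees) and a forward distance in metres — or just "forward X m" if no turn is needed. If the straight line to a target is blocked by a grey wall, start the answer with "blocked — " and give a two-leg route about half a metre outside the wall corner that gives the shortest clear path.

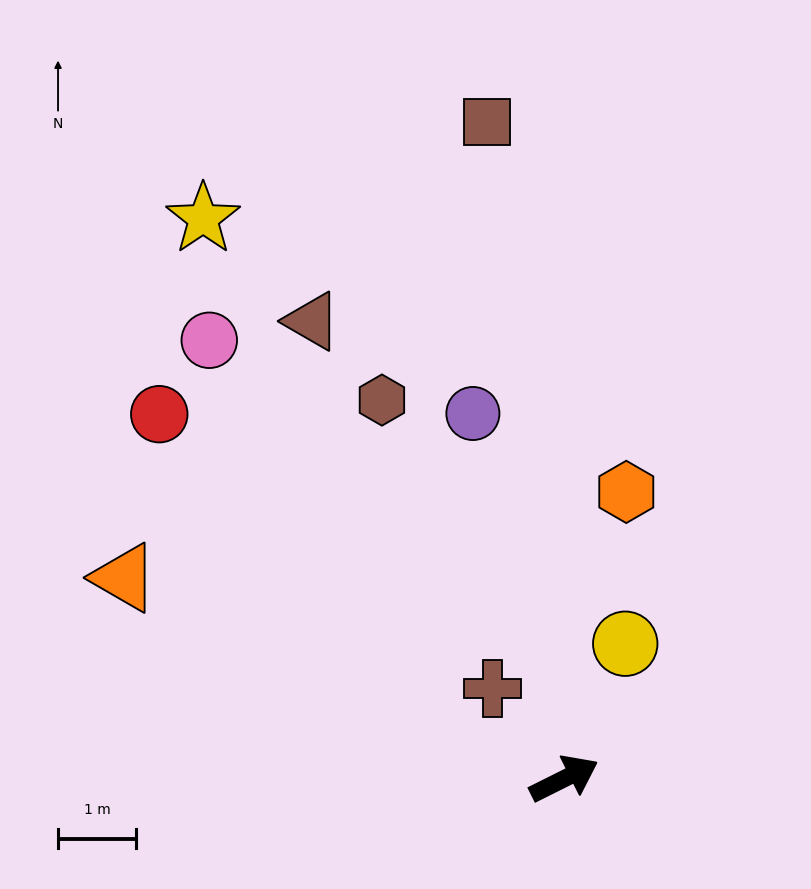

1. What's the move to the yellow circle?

turn left 39°, forward 1.9 m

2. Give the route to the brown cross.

turn left 102°, forward 1.5 m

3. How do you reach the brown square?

turn left 70°, forward 8.4 m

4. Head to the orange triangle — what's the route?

turn left 129°, forward 6.2 m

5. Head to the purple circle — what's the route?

turn left 78°, forward 4.8 m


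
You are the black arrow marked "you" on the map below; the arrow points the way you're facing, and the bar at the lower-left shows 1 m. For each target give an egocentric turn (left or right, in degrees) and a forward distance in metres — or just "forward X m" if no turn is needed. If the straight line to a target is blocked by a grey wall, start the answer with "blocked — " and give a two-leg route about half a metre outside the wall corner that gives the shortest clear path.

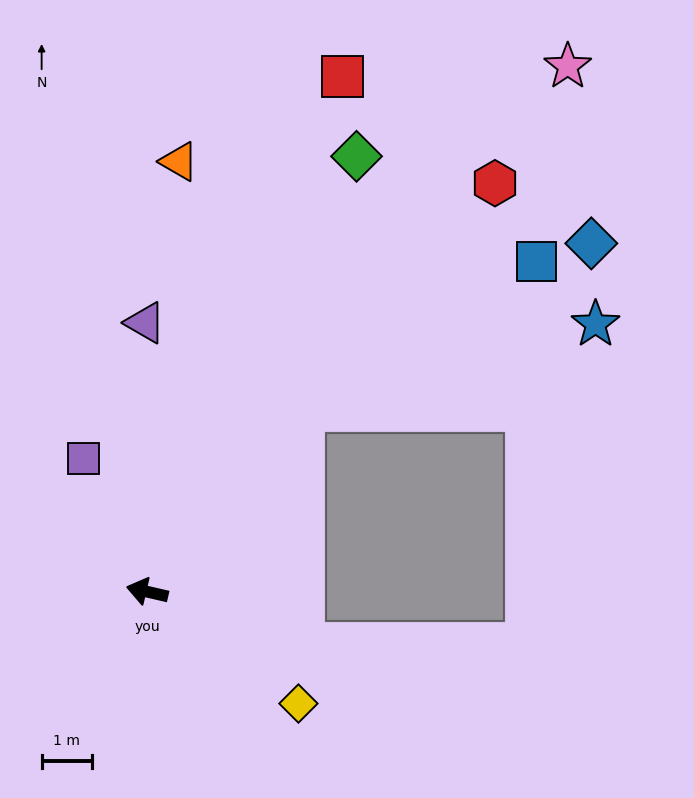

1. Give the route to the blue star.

blocked — turn right 118°, forward 4.7 m, then turn right 33°, forward 6.0 m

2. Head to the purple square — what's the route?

turn right 52°, forward 2.9 m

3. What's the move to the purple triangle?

turn right 77°, forward 5.3 m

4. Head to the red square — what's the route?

turn right 98°, forward 10.9 m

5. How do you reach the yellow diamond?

turn left 157°, forward 3.7 m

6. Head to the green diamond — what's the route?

turn right 103°, forward 9.5 m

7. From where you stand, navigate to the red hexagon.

turn right 117°, forward 10.6 m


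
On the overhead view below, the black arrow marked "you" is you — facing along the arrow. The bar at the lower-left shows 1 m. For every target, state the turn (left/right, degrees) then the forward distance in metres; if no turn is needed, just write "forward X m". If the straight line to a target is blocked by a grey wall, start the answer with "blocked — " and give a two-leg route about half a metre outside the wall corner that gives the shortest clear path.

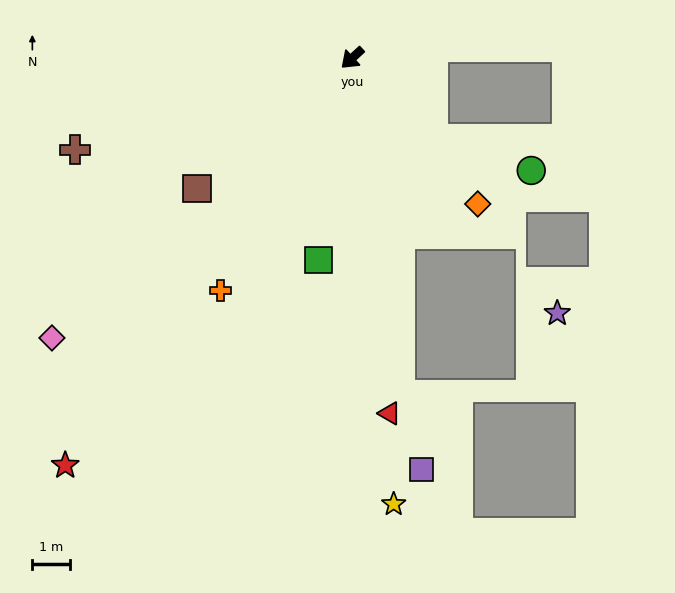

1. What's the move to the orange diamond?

turn left 88°, forward 5.2 m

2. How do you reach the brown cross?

turn right 24°, forward 7.9 m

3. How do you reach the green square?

turn left 38°, forward 5.5 m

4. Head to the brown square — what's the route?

turn right 3°, forward 5.5 m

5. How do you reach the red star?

turn left 12°, forward 13.4 m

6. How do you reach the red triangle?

turn left 53°, forward 9.6 m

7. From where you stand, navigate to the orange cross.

turn left 18°, forward 7.2 m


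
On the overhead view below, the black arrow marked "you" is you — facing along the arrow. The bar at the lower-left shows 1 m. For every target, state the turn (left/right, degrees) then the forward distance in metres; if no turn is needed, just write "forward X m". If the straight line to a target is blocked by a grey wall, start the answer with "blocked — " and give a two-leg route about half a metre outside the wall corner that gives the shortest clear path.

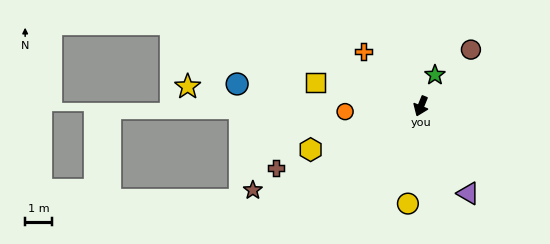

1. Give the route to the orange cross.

turn right 111°, forward 2.9 m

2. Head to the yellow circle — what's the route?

turn left 15°, forward 3.7 m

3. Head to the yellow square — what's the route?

turn right 80°, forward 4.0 m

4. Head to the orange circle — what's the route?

turn right 64°, forward 2.8 m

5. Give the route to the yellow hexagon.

turn right 46°, forward 4.4 m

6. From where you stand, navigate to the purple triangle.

turn left 51°, forward 3.7 m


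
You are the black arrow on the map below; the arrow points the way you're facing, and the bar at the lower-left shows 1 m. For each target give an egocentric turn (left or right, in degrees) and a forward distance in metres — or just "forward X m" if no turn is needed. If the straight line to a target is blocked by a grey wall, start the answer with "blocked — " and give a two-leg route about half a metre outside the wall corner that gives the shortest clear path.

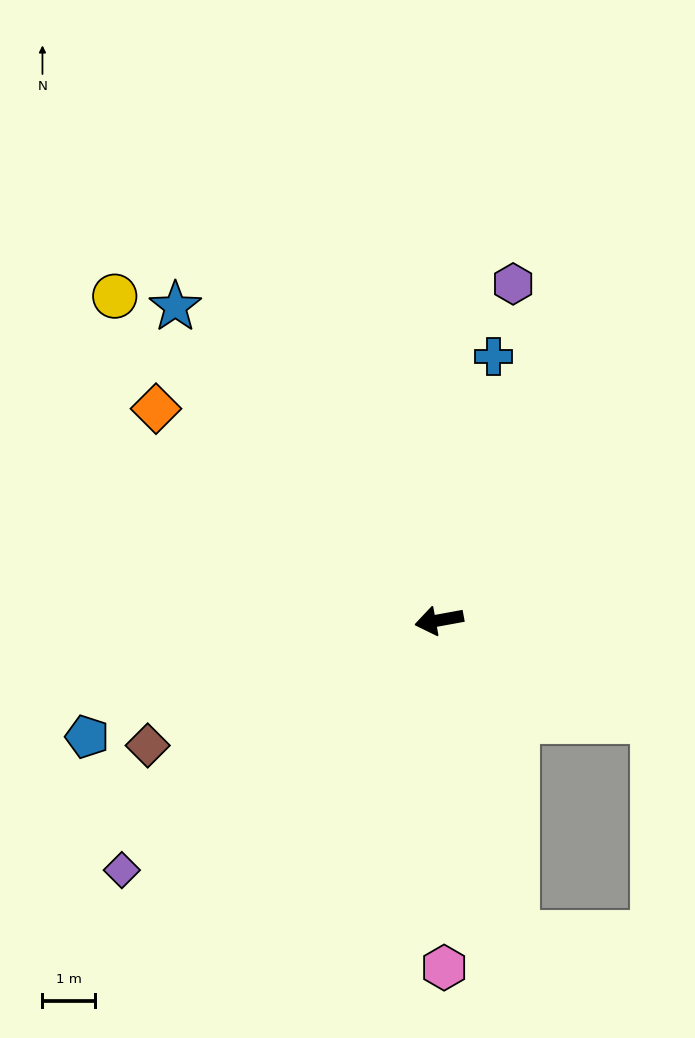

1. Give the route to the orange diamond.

turn right 47°, forward 6.7 m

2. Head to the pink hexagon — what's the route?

turn left 80°, forward 6.6 m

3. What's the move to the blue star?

turn right 60°, forward 7.7 m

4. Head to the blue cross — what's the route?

turn right 112°, forward 5.1 m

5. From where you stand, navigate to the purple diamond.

turn left 28°, forward 7.6 m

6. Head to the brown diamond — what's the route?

turn left 13°, forward 6.0 m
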